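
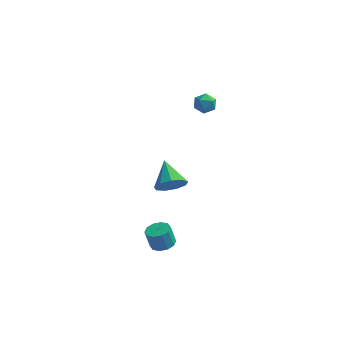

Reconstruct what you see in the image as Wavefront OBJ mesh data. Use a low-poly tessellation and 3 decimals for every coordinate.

v -2.376 2.73 -3.422
v -1.578 3.031 -3.203
v -3.064 3.97 -2.618
v -1.753 3.273 -3.726
v -2.22 3.26 -4.106
v -2.759 3 -4.166
v -3.119 2.613 -3.878
v -3.131 2.281 -3.376
v -2.79 2.159 -2.895
v -2.255 2.304 -2.661
v -1.776 2.649 -2.783
v -1.24 2.96 3.441
v -0.709 3.091 3.755
v -0.691 2.549 2.685
v -0.16 2.68 2.999
v -0.554 2.238 3.216
v -0.893 2.492 3.684
v -0.507 3.148 2.756
v -0.846 3.402 3.224
v -0.256 3.207 3.332
v -0.285 2.645 3.616
v -1.115 2.995 2.824
v -1.144 2.433 3.108
v -1.665 -1.408 -4.207
v -1.291 -1.929 -4.099
v -1.562 -1.913 -3.085
v -1.935 -1.392 -3.193
v -1.066 -1.601 -4.044
v -1.336 -1.585 -3.03
v -1.069 -1.199 -4.051
v -1.34 -1.183 -3.037
v -1.3 -0.877 -4.118
v -1.571 -0.861 -3.104
v -1.67 -0.758 -4.219
v -1.941 -0.742 -3.205
v -2.038 -0.887 -4.315
v -2.309 -0.871 -3.301
v -2.264 -1.215 -4.37
v -2.534 -1.199 -3.356
v -2.26 -1.617 -4.363
v -2.531 -1.601 -3.349
v -2.029 -1.939 -4.296
v -2.3 -1.923 -3.282
v -1.659 -2.058 -4.195
v -1.93 -2.042 -3.181
f 2 1 4
f 2 4 3
f 4 1 5
f 4 5 3
f 5 1 6
f 5 6 3
f 6 1 7
f 6 7 3
f 7 1 8
f 7 8 3
f 8 1 9
f 8 9 3
f 9 1 10
f 9 10 3
f 10 1 11
f 10 11 3
f 11 1 2
f 11 2 3
f 12 23 17
f 12 17 13
f 12 13 19
f 12 19 22
f 12 22 23
f 13 17 21
f 17 23 16
f 23 22 14
f 22 19 18
f 19 13 20
f 15 21 16
f 15 16 14
f 15 14 18
f 15 18 20
f 15 20 21
f 16 21 17
f 14 16 23
f 18 14 22
f 20 18 19
f 21 20 13
f 25 24 28
f 25 28 26
f 26 28 29
f 26 29 27
f 28 24 30
f 28 30 29
f 29 30 31
f 29 31 27
f 30 24 32
f 30 32 31
f 31 32 33
f 31 33 27
f 32 24 34
f 32 34 33
f 33 34 35
f 33 35 27
f 34 24 36
f 34 36 35
f 35 36 37
f 35 37 27
f 36 24 38
f 36 38 37
f 37 38 39
f 37 39 27
f 38 24 40
f 38 40 39
f 39 40 41
f 39 41 27
f 40 24 42
f 40 42 41
f 41 42 43
f 41 43 27
f 42 24 44
f 42 44 43
f 43 44 45
f 43 45 27
f 44 24 25
f 44 25 45
f 45 25 26
f 45 26 27



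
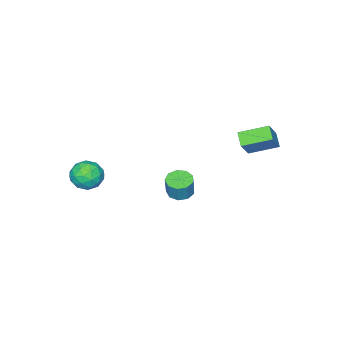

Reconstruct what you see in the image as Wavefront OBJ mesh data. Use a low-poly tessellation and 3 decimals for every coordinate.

v -2.569 2.242 0.289
v -1.628 2.532 1.485
v -3.596 3.423 0.811
v -2.655 3.713 2.007
v -2.125 2.847 -0.207
v -1.184 3.137 0.989
v -3.152 4.028 0.315
v -2.211 4.318 1.511
v 3.679 -2.063 -0.51
v 4.025 -1.667 -1.297
v 3.875 -3.453 -1.123
v 4.221 -3.057 -1.91
v 4.716 -3.02 -1.104
v 4.595 -2.162 -0.725
v 3.305 -2.958 -1.695
v 3.184 -2.1 -1.316
v 3.794 -2.22 -2.029
v 4.666 -2.259 -1.664
v 3.234 -2.861 -0.756
v 4.106 -2.9 -0.391
v 3.835 -1.743 -0.85
v 4.065 -3.377 -1.57
v 4.356 -3.355 -1.097
v 4.56 -3.122 -1.559
v 4.17 -2.034 -0.514
v 4.373 -1.801 -0.976
v 4.779 -2.596 -0.863
v 3.527 -3.319 -1.444
v 3.73 -3.086 -1.906
v 3.34 -1.998 -0.861
v 3.544 -1.765 -1.323
v 3.121 -2.524 -1.557
v 3.903 -1.836 -1.742
v 4.018 -2.652 -2.103
v 3.479 -2.595 -1.976
v 3.408 -2.09 -1.754
v 4.415 -1.858 -1.528
v 4.531 -2.675 -1.888
v 4.822 -2.653 -1.414
v 4.75 -2.149 -1.192
v 4.28 -2.183 -1.958
v 3.369 -2.445 -0.532
v 3.485 -3.262 -0.892
v 3.15 -2.971 -1.228
v 3.078 -2.467 -1.006
v 3.882 -2.468 -0.317
v 3.997 -3.284 -0.678
v 4.492 -3.03 -0.666
v 4.421 -2.525 -0.444
v 3.62 -2.937 -0.462
v -0.413 -0.188 -3.666
v 0.3 -0.304 -3.827
v 0.585 -0.129 -2.696
v -0.127 -0.012 -2.534
v 0.19 0.187 -3.876
v 0.475 0.363 -2.744
v -0.202 0.503 -3.826
v 0.083 0.679 -2.695
v -0.693 0.496 -3.701
v -0.408 0.672 -2.57
v -1.052 0.169 -3.56
v -0.767 0.344 -2.428
v -1.112 -0.325 -3.468
v -0.827 -0.15 -2.337
v -0.845 -0.755 -3.469
v -0.56 -0.58 -2.337
v -0.375 -0.92 -3.562
v -0.09 -0.744 -2.43
v 0.077 -0.741 -3.703
v 0.362 -0.566 -2.572
f 2 4 1
f 5 2 1
f 1 4 3
f 3 5 1
f 2 8 4
f 6 2 5
f 6 8 2
f 4 8 3
f 7 5 3
f 3 8 7
f 7 6 5
f 8 6 7
f 9 46 25
f 46 20 49
f 25 49 14
f 46 49 25
f 9 25 21
f 25 14 26
f 21 26 10
f 25 26 21
f 9 21 30
f 21 10 31
f 30 31 16
f 21 31 30
f 9 30 42
f 30 16 45
f 42 45 19
f 30 45 42
f 9 42 46
f 42 19 50
f 46 50 20
f 42 50 46
f 10 26 37
f 26 14 40
f 37 40 18
f 26 40 37
f 14 49 27
f 49 20 48
f 27 48 13
f 49 48 27
f 20 50 47
f 50 19 43
f 47 43 11
f 50 43 47
f 19 45 44
f 45 16 32
f 44 32 15
f 45 32 44
f 16 31 36
f 31 10 33
f 36 33 17
f 31 33 36
f 12 38 24
f 38 18 39
f 24 39 13
f 38 39 24
f 12 24 22
f 24 13 23
f 22 23 11
f 24 23 22
f 12 22 29
f 22 11 28
f 29 28 15
f 22 28 29
f 12 29 34
f 29 15 35
f 34 35 17
f 29 35 34
f 12 34 38
f 34 17 41
f 38 41 18
f 34 41 38
f 13 39 27
f 39 18 40
f 27 40 14
f 39 40 27
f 11 23 47
f 23 13 48
f 47 48 20
f 23 48 47
f 15 28 44
f 28 11 43
f 44 43 19
f 28 43 44
f 17 35 36
f 35 15 32
f 36 32 16
f 35 32 36
f 18 41 37
f 41 17 33
f 37 33 10
f 41 33 37
f 52 51 55
f 52 55 53
f 53 55 56
f 53 56 54
f 55 51 57
f 55 57 56
f 56 57 58
f 56 58 54
f 57 51 59
f 57 59 58
f 58 59 60
f 58 60 54
f 59 51 61
f 59 61 60
f 60 61 62
f 60 62 54
f 61 51 63
f 61 63 62
f 62 63 64
f 62 64 54
f 63 51 65
f 63 65 64
f 64 65 66
f 64 66 54
f 65 51 67
f 65 67 66
f 66 67 68
f 66 68 54
f 67 51 69
f 67 69 68
f 68 69 70
f 68 70 54
f 69 51 52
f 69 52 70
f 70 52 53
f 70 53 54



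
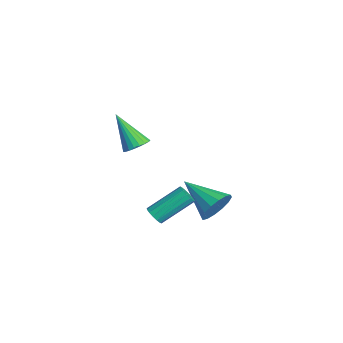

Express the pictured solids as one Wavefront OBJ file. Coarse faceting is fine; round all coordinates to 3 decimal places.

v 1.015 2.116 -2.858
v 1.483 2.06 -2.056
v -0.575 1.084 -2.002
v 1.233 2.47 -2.026
v 0.924 2.786 -2.219
v 0.64 2.922 -2.583
v 0.457 2.842 -3.021
v 0.423 2.567 -3.415
v 0.548 2.172 -3.66
v 0.798 1.762 -3.689
v 1.106 1.446 -3.496
v 1.39 1.311 -3.132
v 1.574 1.391 -2.694
v 1.608 1.665 -2.3
v 1.502 -0.874 -2.477
v 1.819 -0.633 -2.795
v 1.735 0.895 -1.721
v 1.418 0.654 -1.403
v 1.578 -0.581 -2.888
v 1.493 0.947 -1.814
v 1.315 -0.608 -2.87
v 1.231 0.92 -1.796
v 1.103 -0.706 -2.747
v 1.019 0.822 -1.673
v 0.998 -0.849 -2.552
v 0.914 0.679 -1.478
v 1.028 -0.999 -2.336
v 0.944 0.529 -1.262
v 1.185 -1.115 -2.159
v 1.101 0.413 -1.085
v 1.427 -1.167 -2.066
v 1.342 0.361 -0.992
v 1.689 -1.14 -2.084
v 1.605 0.388 -1.01
v 1.901 -1.042 -2.207
v 1.817 0.486 -1.133
v 2.006 -0.899 -2.402
v 1.922 0.629 -1.328
v 1.976 -0.749 -2.618
v 1.892 0.779 -1.544
v 1.365 -1.577 2.055
v 1.817 -1.317 2.444
v 0.435 -2.243 3.585
v 1.639 -1.116 2.422
v 1.413 -0.994 2.338
v 1.179 -0.973 2.205
v 0.977 -1.056 2.045
v 0.842 -1.23 1.888
v 0.798 -1.464 1.759
v 0.852 -1.717 1.682
v 0.995 -1.946 1.669
v 1.202 -2.112 1.723
v 1.437 -2.185 1.835
v 1.66 -2.153 1.984
v 1.832 -2.021 2.146
v 1.923 -1.813 2.292
v 1.918 -1.564 2.397
f 2 1 4
f 2 4 3
f 4 1 5
f 4 5 3
f 5 1 6
f 5 6 3
f 6 1 7
f 6 7 3
f 7 1 8
f 7 8 3
f 8 1 9
f 8 9 3
f 9 1 10
f 9 10 3
f 10 1 11
f 10 11 3
f 11 1 12
f 11 12 3
f 12 1 13
f 12 13 3
f 13 1 14
f 13 14 3
f 14 1 2
f 14 2 3
f 16 15 19
f 16 19 17
f 17 19 20
f 17 20 18
f 19 15 21
f 19 21 20
f 20 21 22
f 20 22 18
f 21 15 23
f 21 23 22
f 22 23 24
f 22 24 18
f 23 15 25
f 23 25 24
f 24 25 26
f 24 26 18
f 25 15 27
f 25 27 26
f 26 27 28
f 26 28 18
f 27 15 29
f 27 29 28
f 28 29 30
f 28 30 18
f 29 15 31
f 29 31 30
f 30 31 32
f 30 32 18
f 31 15 33
f 31 33 32
f 32 33 34
f 32 34 18
f 33 15 35
f 33 35 34
f 34 35 36
f 34 36 18
f 35 15 37
f 35 37 36
f 36 37 38
f 36 38 18
f 37 15 39
f 37 39 38
f 38 39 40
f 38 40 18
f 39 15 16
f 39 16 40
f 40 16 17
f 40 17 18
f 42 41 44
f 42 44 43
f 44 41 45
f 44 45 43
f 45 41 46
f 45 46 43
f 46 41 47
f 46 47 43
f 47 41 48
f 47 48 43
f 48 41 49
f 48 49 43
f 49 41 50
f 49 50 43
f 50 41 51
f 50 51 43
f 51 41 52
f 51 52 43
f 52 41 53
f 52 53 43
f 53 41 54
f 53 54 43
f 54 41 55
f 54 55 43
f 55 41 56
f 55 56 43
f 56 41 57
f 56 57 43
f 57 41 42
f 57 42 43



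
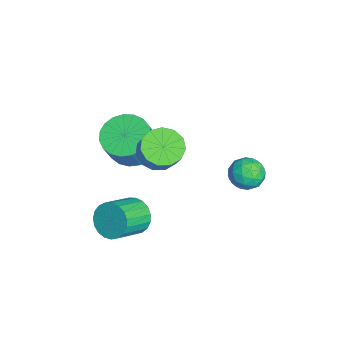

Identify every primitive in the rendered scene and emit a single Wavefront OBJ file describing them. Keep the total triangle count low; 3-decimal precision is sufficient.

v -0.72 -1.398 -0.662
v -0.188 -1.361 -1.337
v 0.772 -2.305 -0.632
v 0.24 -2.342 0.042
v -0.071 -1.09 -1.135
v 0.89 -2.034 -0.43
v -0.066 -0.873 -0.851
v 0.895 -1.817 -0.146
v -0.174 -0.746 -0.534
v 0.787 -1.691 0.171
v -0.376 -0.733 -0.24
v 0.584 -1.677 0.465
v -0.638 -0.834 -0.018
v 0.322 -1.778 0.686
v -0.914 -1.033 0.092
v 0.046 -1.977 0.796
v -1.157 -1.294 0.071
v -0.197 -2.239 0.776
v -1.324 -1.574 -0.076
v -0.364 -2.519 0.629
v -1.387 -1.824 -0.325
v -0.426 -2.768 0.38
v -1.334 -1.999 -0.632
v -0.374 -2.944 0.073
v -1.175 -2.071 -0.944
v -0.215 -3.015 -0.239
v -0.938 -2.026 -1.208
v 0.022 -2.971 -0.503
v -0.663 -1.873 -1.377
v 0.297 -2.817 -0.672
v -0.398 -1.637 -1.423
v 0.563 -2.582 -0.718
v -3.5 -1.367 1.256
v -2.538 -1.112 0.865
v -1.937 -1.438 2.133
v -2.9 -1.693 2.524
v -2.676 -0.723 1.031
v -2.075 -1.049 2.299
v -2.957 -0.445 1.236
v -2.356 -0.772 2.503
v -3.332 -0.327 1.444
v -2.731 -0.653 2.712
v -3.736 -0.389 1.62
v -3.135 -0.715 2.887
v -4.1 -0.619 1.733
v -3.499 -0.946 3
v -4.359 -0.979 1.763
v -3.758 -1.306 3.031
v -4.471 -1.406 1.706
v -3.87 -1.733 2.973
v -4.414 -1.826 1.571
v -3.813 -2.153 2.839
v -4.2 -2.167 1.382
v -3.599 -2.493 2.649
v -3.864 -2.369 1.171
v -3.263 -2.696 2.438
v -3.466 -2.398 0.974
v -2.865 -2.725 2.242
v -3.074 -2.249 0.827
v -2.473 -2.575 2.094
v -2.755 -1.947 0.754
v -2.154 -2.273 2.021
v -2.566 -1.545 0.767
v -1.965 -1.871 2.034
v 0.852 3.636 3.66
v 1.422 3.197 3.363
v 0.058 2.663 3.577
v 0.628 2.224 3.28
v 0.657 2.447 4.024
v 1.148 3.048 4.076
v 0.332 2.812 2.864
v 0.823 3.413 2.916
v 1.1 2.687 2.871
v 1.301 2.462 3.588
v 0.179 3.398 3.352
v 0.38 3.173 4.069
v 1.207 3.502 3.519
v 0.273 2.358 3.421
v 0.29 2.489 3.859
v 0.625 2.231 3.684
v 1.046 3.415 3.938
v 1.38 3.157 3.763
v 0.931 2.716 4.152
v 0.1 2.703 3.177
v 0.434 2.445 3.002
v 0.855 3.629 3.256
v 1.19 3.371 3.081
v 0.549 3.144 2.788
v 1.353 2.944 3.055
v 0.886 2.372 3.006
v 0.712 2.718 2.762
v 1.001 3.071 2.792
v 1.47 2.812 3.477
v 1.004 2.24 3.427
v 1.021 2.371 3.865
v 1.309 2.725 3.896
v 1.282 2.512 3.187
v 0.476 3.62 3.513
v 0.01 3.048 3.463
v 0.171 3.135 3.044
v 0.459 3.489 3.075
v 0.594 3.488 3.934
v 0.127 2.916 3.885
v 0.479 2.789 4.148
v 0.768 3.142 4.178
v 0.198 3.348 3.753
v -0.949 -0.41 3.313
v -0.41 -1.062 3.037
v 0.348 -0.882 4.09
v -0.191 -0.23 4.367
v -0.232 -0.637 2.837
v 0.525 -0.458 3.89
v -0.282 -0.141 2.788
v 0.475 0.039 3.842
v -0.544 0.271 2.906
v 0.214 0.45 3.96
v -0.934 0.466 3.154
v -0.176 0.645 4.207
v -1.329 0.383 3.452
v -0.571 0.562 4.505
v -1.603 0.049 3.706
v -0.845 0.228 4.759
v -1.669 -0.431 3.835
v -0.912 -0.252 4.889
v -1.507 -0.904 3.799
v -0.75 -0.725 4.852
v -1.167 -1.22 3.608
v -0.41 -1.041 4.662
v -0.758 -1.279 3.324
v -0.001 -1.1 4.378
f 2 1 5
f 2 5 3
f 3 5 6
f 3 6 4
f 5 1 7
f 5 7 6
f 6 7 8
f 6 8 4
f 7 1 9
f 7 9 8
f 8 9 10
f 8 10 4
f 9 1 11
f 9 11 10
f 10 11 12
f 10 12 4
f 11 1 13
f 11 13 12
f 12 13 14
f 12 14 4
f 13 1 15
f 13 15 14
f 14 15 16
f 14 16 4
f 15 1 17
f 15 17 16
f 16 17 18
f 16 18 4
f 17 1 19
f 17 19 18
f 18 19 20
f 18 20 4
f 19 1 21
f 19 21 20
f 20 21 22
f 20 22 4
f 21 1 23
f 21 23 22
f 22 23 24
f 22 24 4
f 23 1 25
f 23 25 24
f 24 25 26
f 24 26 4
f 25 1 27
f 25 27 26
f 26 27 28
f 26 28 4
f 27 1 29
f 27 29 28
f 28 29 30
f 28 30 4
f 29 1 31
f 29 31 30
f 30 31 32
f 30 32 4
f 31 1 2
f 31 2 32
f 32 2 3
f 32 3 4
f 34 33 37
f 34 37 35
f 35 37 38
f 35 38 36
f 37 33 39
f 37 39 38
f 38 39 40
f 38 40 36
f 39 33 41
f 39 41 40
f 40 41 42
f 40 42 36
f 41 33 43
f 41 43 42
f 42 43 44
f 42 44 36
f 43 33 45
f 43 45 44
f 44 45 46
f 44 46 36
f 45 33 47
f 45 47 46
f 46 47 48
f 46 48 36
f 47 33 49
f 47 49 48
f 48 49 50
f 48 50 36
f 49 33 51
f 49 51 50
f 50 51 52
f 50 52 36
f 51 33 53
f 51 53 52
f 52 53 54
f 52 54 36
f 53 33 55
f 53 55 54
f 54 55 56
f 54 56 36
f 55 33 57
f 55 57 56
f 56 57 58
f 56 58 36
f 57 33 59
f 57 59 58
f 58 59 60
f 58 60 36
f 59 33 61
f 59 61 60
f 60 61 62
f 60 62 36
f 61 33 63
f 61 63 62
f 62 63 64
f 62 64 36
f 63 33 34
f 63 34 64
f 64 34 35
f 64 35 36
f 65 102 81
f 102 76 105
f 81 105 70
f 102 105 81
f 65 81 77
f 81 70 82
f 77 82 66
f 81 82 77
f 65 77 86
f 77 66 87
f 86 87 72
f 77 87 86
f 65 86 98
f 86 72 101
f 98 101 75
f 86 101 98
f 65 98 102
f 98 75 106
f 102 106 76
f 98 106 102
f 66 82 93
f 82 70 96
f 93 96 74
f 82 96 93
f 70 105 83
f 105 76 104
f 83 104 69
f 105 104 83
f 76 106 103
f 106 75 99
f 103 99 67
f 106 99 103
f 75 101 100
f 101 72 88
f 100 88 71
f 101 88 100
f 72 87 92
f 87 66 89
f 92 89 73
f 87 89 92
f 68 94 80
f 94 74 95
f 80 95 69
f 94 95 80
f 68 80 78
f 80 69 79
f 78 79 67
f 80 79 78
f 68 78 85
f 78 67 84
f 85 84 71
f 78 84 85
f 68 85 90
f 85 71 91
f 90 91 73
f 85 91 90
f 68 90 94
f 90 73 97
f 94 97 74
f 90 97 94
f 69 95 83
f 95 74 96
f 83 96 70
f 95 96 83
f 67 79 103
f 79 69 104
f 103 104 76
f 79 104 103
f 71 84 100
f 84 67 99
f 100 99 75
f 84 99 100
f 73 91 92
f 91 71 88
f 92 88 72
f 91 88 92
f 74 97 93
f 97 73 89
f 93 89 66
f 97 89 93
f 108 107 111
f 108 111 109
f 109 111 112
f 109 112 110
f 111 107 113
f 111 113 112
f 112 113 114
f 112 114 110
f 113 107 115
f 113 115 114
f 114 115 116
f 114 116 110
f 115 107 117
f 115 117 116
f 116 117 118
f 116 118 110
f 117 107 119
f 117 119 118
f 118 119 120
f 118 120 110
f 119 107 121
f 119 121 120
f 120 121 122
f 120 122 110
f 121 107 123
f 121 123 122
f 122 123 124
f 122 124 110
f 123 107 125
f 123 125 124
f 124 125 126
f 124 126 110
f 125 107 127
f 125 127 126
f 126 127 128
f 126 128 110
f 127 107 129
f 127 129 128
f 128 129 130
f 128 130 110
f 129 107 108
f 129 108 130
f 130 108 109
f 130 109 110



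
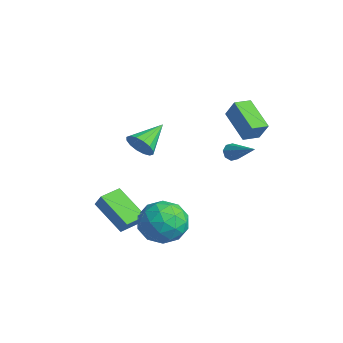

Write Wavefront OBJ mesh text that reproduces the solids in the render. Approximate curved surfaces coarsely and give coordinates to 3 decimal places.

v 1.362 2.42 1.66
v 1.555 2.623 1.245
v 2.878 2.78 2.54
v 1.368 2.878 1.461
v 1.179 2.865 1.793
v 1.096 2.591 2.047
v 1.17 2.217 2.074
v 1.356 1.961 1.858
v 1.545 1.974 1.526
v 1.628 2.248 1.272
v 1.448 -0.763 -0.883
v 2.678 -0.709 -0.658
v 1.762 -2.231 -2.242
v 2.992 -2.177 -2.017
v 2.214 -2.619 -1.142
v 2.02 -1.712 -0.302
v 2.42 -1.228 -2.598
v 2.226 -0.321 -1.758
v 3.278 -0.996 -1.718
v 3.151 -1.856 -0.818
v 1.289 -1.084 -2.082
v 1.162 -1.944 -1.182
v 2.036 -0.607 -0.651
v 2.404 -2.333 -2.249
v 1.947 -2.593 -1.735
v 2.67 -2.561 -1.602
v 1.649 -1.197 -0.442
v 2.372 -1.165 -0.31
v 2.099 -2.288 -0.594
v 2.068 -1.775 -2.59
v 2.791 -1.743 -2.458
v 1.77 -0.379 -1.298
v 2.493 -0.347 -1.165
v 2.341 -0.652 -2.306
v 3.111 -0.744 -1.142
v 3.296 -1.607 -1.94
v 2.959 -1.049 -2.282
v 2.845 -0.516 -1.788
v 3.037 -1.25 -0.613
v 3.221 -2.112 -1.412
v 2.764 -2.373 -0.897
v 2.65 -1.84 -0.404
v 3.389 -1.419 -1.236
v 1.219 -0.828 -1.488
v 1.403 -1.69 -2.287
v 1.79 -1.1 -2.496
v 1.676 -0.567 -2.003
v 1.144 -1.333 -0.96
v 1.329 -2.196 -1.758
v 1.595 -2.424 -1.112
v 1.481 -1.891 -0.618
v 1.051 -1.521 -1.664
v 1.613 -3.271 -1.937
v 0.052 -3.833 -0.839
v 1.283 -2.204 -1.861
v -0.279 -2.766 -0.762
v 2.099 -3.174 -1.198
v 0.537 -3.736 -0.099
v 1.768 -2.107 -1.121
v 0.207 -2.669 -0.023
v -0.634 -1.257 1.972
v -0.1 -1.325 2.551
v -1.246 0.197 2.708
v 0.084 -1.101 2.263
v 0.076 -0.919 1.897
v -0.122 -0.828 1.551
v -0.457 -0.851 1.318
v -0.84 -0.983 1.26
v -1.167 -1.189 1.394
v -1.352 -1.412 1.682
v -1.344 -1.594 2.048
v -1.146 -1.686 2.394
v -0.811 -1.662 2.627
v -0.428 -1.53 2.684
v 2.6 2.306 3.133
v 0.999 2.25 4.018
v 2.505 3.194 3.018
v 0.904 3.137 3.903
v 3.116 2.483 4.077
v 1.515 2.426 4.962
v 3.021 3.37 3.962
v 1.42 3.314 4.847
f 2 1 4
f 2 4 3
f 4 1 5
f 4 5 3
f 5 1 6
f 5 6 3
f 6 1 7
f 6 7 3
f 7 1 8
f 7 8 3
f 8 1 9
f 8 9 3
f 9 1 10
f 9 10 3
f 10 1 2
f 10 2 3
f 11 48 27
f 48 22 51
f 27 51 16
f 48 51 27
f 11 27 23
f 27 16 28
f 23 28 12
f 27 28 23
f 11 23 32
f 23 12 33
f 32 33 18
f 23 33 32
f 11 32 44
f 32 18 47
f 44 47 21
f 32 47 44
f 11 44 48
f 44 21 52
f 48 52 22
f 44 52 48
f 12 28 39
f 28 16 42
f 39 42 20
f 28 42 39
f 16 51 29
f 51 22 50
f 29 50 15
f 51 50 29
f 22 52 49
f 52 21 45
f 49 45 13
f 52 45 49
f 21 47 46
f 47 18 34
f 46 34 17
f 47 34 46
f 18 33 38
f 33 12 35
f 38 35 19
f 33 35 38
f 14 40 26
f 40 20 41
f 26 41 15
f 40 41 26
f 14 26 24
f 26 15 25
f 24 25 13
f 26 25 24
f 14 24 31
f 24 13 30
f 31 30 17
f 24 30 31
f 14 31 36
f 31 17 37
f 36 37 19
f 31 37 36
f 14 36 40
f 36 19 43
f 40 43 20
f 36 43 40
f 15 41 29
f 41 20 42
f 29 42 16
f 41 42 29
f 13 25 49
f 25 15 50
f 49 50 22
f 25 50 49
f 17 30 46
f 30 13 45
f 46 45 21
f 30 45 46
f 19 37 38
f 37 17 34
f 38 34 18
f 37 34 38
f 20 43 39
f 43 19 35
f 39 35 12
f 43 35 39
f 54 56 53
f 57 54 53
f 53 56 55
f 55 57 53
f 54 60 56
f 58 54 57
f 58 60 54
f 56 60 55
f 59 57 55
f 55 60 59
f 59 58 57
f 60 58 59
f 62 61 64
f 62 64 63
f 64 61 65
f 64 65 63
f 65 61 66
f 65 66 63
f 66 61 67
f 66 67 63
f 67 61 68
f 67 68 63
f 68 61 69
f 68 69 63
f 69 61 70
f 69 70 63
f 70 61 71
f 70 71 63
f 71 61 72
f 71 72 63
f 72 61 73
f 72 73 63
f 73 61 74
f 73 74 63
f 74 61 62
f 74 62 63
f 76 78 75
f 79 76 75
f 75 78 77
f 77 79 75
f 76 82 78
f 80 76 79
f 80 82 76
f 78 82 77
f 81 79 77
f 77 82 81
f 81 80 79
f 82 80 81



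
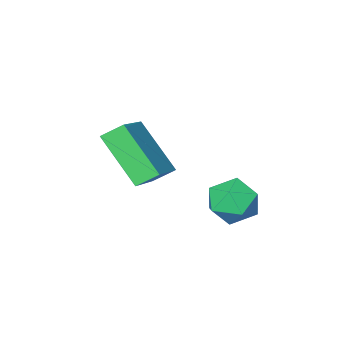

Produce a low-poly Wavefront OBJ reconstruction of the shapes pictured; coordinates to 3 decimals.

v 0.318 3.901 0.575
v 1.071 4.165 0.979
v 0.529 2.555 1.061
v 1.282 2.819 1.465
v 0.489 3.101 1.768
v 0.359 3.933 1.467
v 1.241 2.787 0.573
v 1.111 3.619 0.272
v 1.641 3.476 0.978
v 1.176 3.67 1.716
v 0.424 3.05 0.324
v -0.041 3.244 1.062
v 1.265 1.082 1.333
v 1.548 -0.368 2.812
v 2.54 2.133 2.12
v 2.823 0.683 3.598
v 1.857 0.717 0.862
v 2.14 -0.733 2.34
v 3.132 1.768 1.648
v 3.415 0.318 3.127
f 1 12 6
f 1 6 2
f 1 2 8
f 1 8 11
f 1 11 12
f 2 6 10
f 6 12 5
f 12 11 3
f 11 8 7
f 8 2 9
f 4 10 5
f 4 5 3
f 4 3 7
f 4 7 9
f 4 9 10
f 5 10 6
f 3 5 12
f 7 3 11
f 9 7 8
f 10 9 2
f 14 16 13
f 17 14 13
f 13 16 15
f 15 17 13
f 14 20 16
f 18 14 17
f 18 20 14
f 16 20 15
f 19 17 15
f 15 20 19
f 19 18 17
f 20 18 19



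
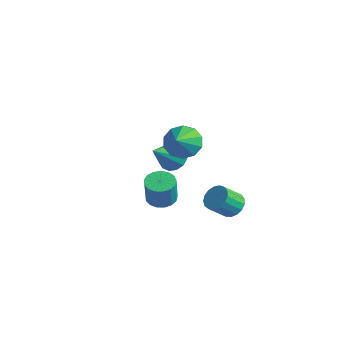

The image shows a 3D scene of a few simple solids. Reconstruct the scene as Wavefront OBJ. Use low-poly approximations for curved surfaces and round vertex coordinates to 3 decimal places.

v 3.049 0.567 3.068
v 3.542 0.17 2.18
v 3.951 -0.607 4.092
v 3.921 0.672 2.422
v 3.967 1.134 2.91
v 3.662 1.379 3.459
v 3.124 1.314 3.858
v 2.557 0.964 3.956
v 2.178 0.462 3.714
v 2.132 0 3.226
v 2.436 -0.245 2.677
v 2.975 -0.18 2.278
v 3.514 3.667 -2.975
v 4.367 3.616 -2.887
v 4.2 2.542 -1.897
v 3.346 2.593 -1.985
v 4.256 3.893 -2.604
v 4.089 2.82 -1.614
v 3.974 4.119 -2.407
v 3.807 3.046 -1.417
v 3.587 4.242 -2.339
v 3.42 3.168 -1.349
v 3.183 4.232 -2.418
v 3.016 3.158 -1.428
v 2.854 4.093 -2.624
v 2.687 3.02 -1.634
v 2.677 3.857 -2.91
v 2.51 2.783 -1.92
v 2.692 3.577 -3.212
v 2.525 2.503 -2.221
v 2.894 3.317 -3.459
v 2.727 2.244 -2.469
v 3.239 3.138 -3.595
v 3.072 2.064 -2.605
v 3.646 3.08 -3.589
v 3.479 2.006 -2.599
v 4.023 3.156 -3.443
v 3.856 2.082 -2.453
v 4.284 3.349 -3.189
v 4.117 2.276 -2.199
v 1.413 1.184 0.858
v 2.332 1.439 1.085
v 1.547 -0.304 1.982
v 2.042 1.672 1.43
v 1.583 1.775 1.621
v 1.079 1.72 1.608
v 0.665 1.521 1.394
v 0.45 1.232 1.036
v 0.494 0.93 0.631
v 0.784 0.696 0.287
v 1.243 0.593 0.095
v 1.747 0.649 0.109
v 2.161 0.848 0.323
v 2.375 1.137 0.68
v -1.756 2.815 -4.792
v -1.256 2.099 -5.082
v -0.844 1.69 -3.357
v -1.344 2.405 -3.068
v -0.968 2.431 -5.072
v -0.555 2.022 -3.347
v -0.86 2.852 -4.998
v -0.448 2.443 -3.273
v -0.958 3.264 -4.877
v -0.545 2.855 -3.152
v -1.238 3.573 -4.736
v -0.826 3.164 -3.011
v -1.637 3.708 -4.609
v -1.225 3.299 -2.884
v -2.064 3.639 -4.523
v -1.651 3.23 -2.799
v -2.42 3.381 -4.5
v -2.007 2.971 -2.775
v -2.624 2.993 -4.543
v -2.211 2.583 -2.818
v -2.629 2.564 -4.643
v -2.216 2.155 -2.918
v -2.434 2.193 -4.778
v -2.022 1.784 -3.053
v -2.084 1.964 -4.916
v -1.672 1.555 -3.191
v -1.659 1.93 -5.026
v -1.247 1.521 -3.301
f 2 1 4
f 2 4 3
f 4 1 5
f 4 5 3
f 5 1 6
f 5 6 3
f 6 1 7
f 6 7 3
f 7 1 8
f 7 8 3
f 8 1 9
f 8 9 3
f 9 1 10
f 9 10 3
f 10 1 11
f 10 11 3
f 11 1 12
f 11 12 3
f 12 1 2
f 12 2 3
f 14 13 17
f 14 17 15
f 15 17 18
f 15 18 16
f 17 13 19
f 17 19 18
f 18 19 20
f 18 20 16
f 19 13 21
f 19 21 20
f 20 21 22
f 20 22 16
f 21 13 23
f 21 23 22
f 22 23 24
f 22 24 16
f 23 13 25
f 23 25 24
f 24 25 26
f 24 26 16
f 25 13 27
f 25 27 26
f 26 27 28
f 26 28 16
f 27 13 29
f 27 29 28
f 28 29 30
f 28 30 16
f 29 13 31
f 29 31 30
f 30 31 32
f 30 32 16
f 31 13 33
f 31 33 32
f 32 33 34
f 32 34 16
f 33 13 35
f 33 35 34
f 34 35 36
f 34 36 16
f 35 13 37
f 35 37 36
f 36 37 38
f 36 38 16
f 37 13 39
f 37 39 38
f 38 39 40
f 38 40 16
f 39 13 14
f 39 14 40
f 40 14 15
f 40 15 16
f 42 41 44
f 42 44 43
f 44 41 45
f 44 45 43
f 45 41 46
f 45 46 43
f 46 41 47
f 46 47 43
f 47 41 48
f 47 48 43
f 48 41 49
f 48 49 43
f 49 41 50
f 49 50 43
f 50 41 51
f 50 51 43
f 51 41 52
f 51 52 43
f 52 41 53
f 52 53 43
f 53 41 54
f 53 54 43
f 54 41 42
f 54 42 43
f 56 55 59
f 56 59 57
f 57 59 60
f 57 60 58
f 59 55 61
f 59 61 60
f 60 61 62
f 60 62 58
f 61 55 63
f 61 63 62
f 62 63 64
f 62 64 58
f 63 55 65
f 63 65 64
f 64 65 66
f 64 66 58
f 65 55 67
f 65 67 66
f 66 67 68
f 66 68 58
f 67 55 69
f 67 69 68
f 68 69 70
f 68 70 58
f 69 55 71
f 69 71 70
f 70 71 72
f 70 72 58
f 71 55 73
f 71 73 72
f 72 73 74
f 72 74 58
f 73 55 75
f 73 75 74
f 74 75 76
f 74 76 58
f 75 55 77
f 75 77 76
f 76 77 78
f 76 78 58
f 77 55 79
f 77 79 78
f 78 79 80
f 78 80 58
f 79 55 81
f 79 81 80
f 80 81 82
f 80 82 58
f 81 55 56
f 81 56 82
f 82 56 57
f 82 57 58



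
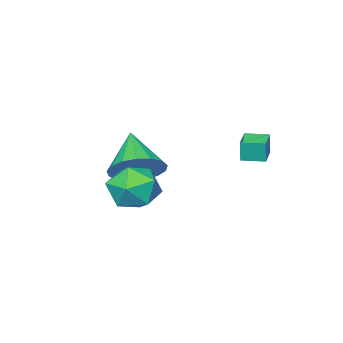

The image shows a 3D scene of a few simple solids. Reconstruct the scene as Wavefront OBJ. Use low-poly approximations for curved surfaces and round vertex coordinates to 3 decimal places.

v 1.092 -3.32 0.768
v 1.562 -2.824 1.617
v 0.268 -4.6 1.972
v 1.105 -2.578 1.566
v 0.645 -2.502 1.332
v 0.287 -2.613 0.969
v 0.114 -2.886 0.56
v 0.165 -3.259 0.199
v 0.428 -3.646 -0.032
v 0.843 -3.958 -0.08
v 1.315 -4.124 0.067
v 1.736 -4.106 0.374
v 2.01 -3.908 0.772
v 2.073 -3.576 1.169
v 1.912 -3.184 1.474
v 1.513 -2.168 1.335
v 2.125 -1.275 1.278
v 2.535 -2.945 0.142
v 3.147 -2.052 0.085
v 3.158 -2.66 0.982
v 2.526 -2.179 1.719
v 2.134 -2.041 -0.299
v 1.502 -1.56 0.438
v 2.508 -1.197 0.268
v 3.141 -1.58 1.059
v 1.519 -2.64 0.361
v 2.152 -3.023 1.152
v -2.754 -0.53 1.393
v -2.725 -0.536 2.272
v -1.93 0.071 1.37
v -1.902 0.065 2.25
v -2.218 -1.265 1.37
v -2.19 -1.271 2.25
v -1.395 -0.664 1.348
v -1.366 -0.67 2.227
f 2 1 4
f 2 4 3
f 4 1 5
f 4 5 3
f 5 1 6
f 5 6 3
f 6 1 7
f 6 7 3
f 7 1 8
f 7 8 3
f 8 1 9
f 8 9 3
f 9 1 10
f 9 10 3
f 10 1 11
f 10 11 3
f 11 1 12
f 11 12 3
f 12 1 13
f 12 13 3
f 13 1 14
f 13 14 3
f 14 1 15
f 14 15 3
f 15 1 2
f 15 2 3
f 16 27 21
f 16 21 17
f 16 17 23
f 16 23 26
f 16 26 27
f 17 21 25
f 21 27 20
f 27 26 18
f 26 23 22
f 23 17 24
f 19 25 20
f 19 20 18
f 19 18 22
f 19 22 24
f 19 24 25
f 20 25 21
f 18 20 27
f 22 18 26
f 24 22 23
f 25 24 17
f 29 31 28
f 32 29 28
f 28 31 30
f 30 32 28
f 29 35 31
f 33 29 32
f 33 35 29
f 31 35 30
f 34 32 30
f 30 35 34
f 34 33 32
f 35 33 34



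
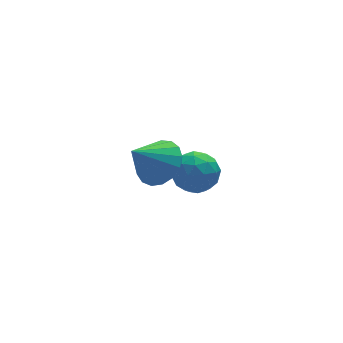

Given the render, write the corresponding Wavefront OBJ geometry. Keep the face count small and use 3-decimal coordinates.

v 0.077 -3.113 1.856
v 0.723 -2.681 2.532
v -1.037 -3.307 3.044
v 0.466 -2.3 2.354
v 0.121 -2.105 2.061
v -0.235 -2.141 1.721
v -0.519 -2.4 1.413
v -0.667 -2.822 1.206
v -0.644 -3.311 1.148
v -0.456 -3.755 1.252
v -0.146 -4.052 1.494
v 0.215 -4.134 1.82
v 0.545 -3.982 2.154
v 0.767 -3.631 2.419
v 0.831 -3.161 2.556
v 2.869 0.576 -1.398
v 3.499 0.671 -2.208
v 2.001 -0.591 -2.212
v 2.631 -0.496 -3.022
v 2.978 -0.911 -2.145
v 3.515 -0.189 -1.642
v 1.985 0.269 -2.778
v 2.522 0.991 -2.275
v 2.953 0.482 -3.061
v 3.567 -0.248 -2.669
v 1.933 0.328 -1.751
v 2.547 -0.402 -1.359
v 3.261 0.726 -1.732
v 2.239 -0.646 -2.688
v 2.443 -0.89 -2.173
v 2.814 -0.834 -2.649
v 3.27 0.22 -1.399
v 3.64 0.276 -1.875
v 3.333 -0.654 -1.838
v 1.86 -0.196 -2.545
v 2.23 -0.14 -3.021
v 2.686 0.914 -1.771
v 3.057 0.97 -2.247
v 2.167 0.734 -2.582
v 3.31 0.671 -2.709
v 2.799 -0.015 -3.187
v 2.42 0.434 -3.044
v 2.735 0.859 -2.749
v 3.67 0.242 -2.479
v 3.16 -0.444 -2.957
v 3.364 -0.688 -2.441
v 3.679 -0.264 -2.146
v 3.349 0.131 -2.98
v 2.34 0.524 -1.463
v 1.83 -0.162 -1.941
v 1.821 0.344 -2.274
v 2.136 0.768 -1.979
v 2.701 0.095 -1.233
v 2.19 -0.591 -1.711
v 2.765 -0.779 -1.671
v 3.08 -0.354 -1.376
v 2.151 -0.051 -1.44
f 2 1 4
f 2 4 3
f 4 1 5
f 4 5 3
f 5 1 6
f 5 6 3
f 6 1 7
f 6 7 3
f 7 1 8
f 7 8 3
f 8 1 9
f 8 9 3
f 9 1 10
f 9 10 3
f 10 1 11
f 10 11 3
f 11 1 12
f 11 12 3
f 12 1 13
f 12 13 3
f 13 1 14
f 13 14 3
f 14 1 15
f 14 15 3
f 15 1 2
f 15 2 3
f 16 53 32
f 53 27 56
f 32 56 21
f 53 56 32
f 16 32 28
f 32 21 33
f 28 33 17
f 32 33 28
f 16 28 37
f 28 17 38
f 37 38 23
f 28 38 37
f 16 37 49
f 37 23 52
f 49 52 26
f 37 52 49
f 16 49 53
f 49 26 57
f 53 57 27
f 49 57 53
f 17 33 44
f 33 21 47
f 44 47 25
f 33 47 44
f 21 56 34
f 56 27 55
f 34 55 20
f 56 55 34
f 27 57 54
f 57 26 50
f 54 50 18
f 57 50 54
f 26 52 51
f 52 23 39
f 51 39 22
f 52 39 51
f 23 38 43
f 38 17 40
f 43 40 24
f 38 40 43
f 19 45 31
f 45 25 46
f 31 46 20
f 45 46 31
f 19 31 29
f 31 20 30
f 29 30 18
f 31 30 29
f 19 29 36
f 29 18 35
f 36 35 22
f 29 35 36
f 19 36 41
f 36 22 42
f 41 42 24
f 36 42 41
f 19 41 45
f 41 24 48
f 45 48 25
f 41 48 45
f 20 46 34
f 46 25 47
f 34 47 21
f 46 47 34
f 18 30 54
f 30 20 55
f 54 55 27
f 30 55 54
f 22 35 51
f 35 18 50
f 51 50 26
f 35 50 51
f 24 42 43
f 42 22 39
f 43 39 23
f 42 39 43
f 25 48 44
f 48 24 40
f 44 40 17
f 48 40 44



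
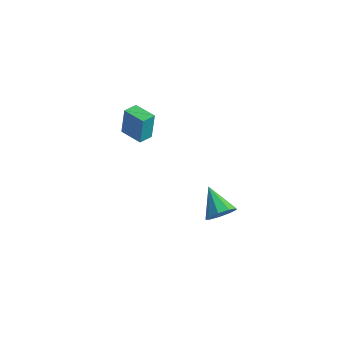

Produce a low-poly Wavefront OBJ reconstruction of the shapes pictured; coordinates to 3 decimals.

v 4.673 1.014 -0.647
v 5.263 1.618 -0.148
v 3.107 1.706 0.367
v 5.038 1.922 -0.702
v 4.643 1.802 -1.23
v 4.262 1.313 -1.485
v 4.073 0.684 -1.348
v 4.165 0.21 -0.883
v 4.495 0.112 -0.308
v 4.908 0.436 0.109
v 5.211 1.031 0.172
v -4.536 2.642 -0.207
v -4.56 2.965 1.645
v -4.488 3.626 -0.378
v -4.512 3.949 1.474
v -2.968 2.571 -0.174
v -2.992 2.894 1.678
v -2.92 3.555 -0.345
v -2.944 3.878 1.507
f 2 1 4
f 2 4 3
f 4 1 5
f 4 5 3
f 5 1 6
f 5 6 3
f 6 1 7
f 6 7 3
f 7 1 8
f 7 8 3
f 8 1 9
f 8 9 3
f 9 1 10
f 9 10 3
f 10 1 11
f 10 11 3
f 11 1 2
f 11 2 3
f 13 15 12
f 16 13 12
f 12 15 14
f 14 16 12
f 13 19 15
f 17 13 16
f 17 19 13
f 15 19 14
f 18 16 14
f 14 19 18
f 18 17 16
f 19 17 18



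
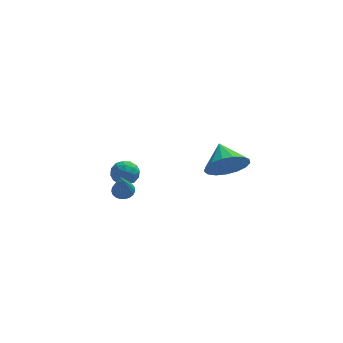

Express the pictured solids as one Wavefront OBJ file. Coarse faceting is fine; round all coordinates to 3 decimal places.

v 3.173 -2.934 1.735
v 3.82 -3.205 2.49
v 2.927 -1.766 2.365
v 4.108 -2.97 2.166
v 4.182 -2.727 1.743
v 4.024 -2.531 1.319
v 3.672 -2.428 0.99
v 3.205 -2.441 0.832
v 2.731 -2.567 0.88
v 2.358 -2.777 1.125
v 2.172 -3.023 1.509
v 2.215 -3.249 1.945
v 2.477 -3.403 2.333
v 2.899 -3.449 2.584
v 3.384 -3.378 2.641
v -1.359 3.874 -3.428
v -0.685 3.738 -3.691
v -1.235 2.982 -2.649
v -0.561 2.846 -2.912
v -0.69 3.463 -2.532
v -0.766 4.014 -3.014
v -1.154 2.706 -3.326
v -1.23 3.257 -3.808
v -0.558 3.016 -3.628
v -0.272 3.483 -3.138
v -1.648 3.237 -3.202
v -1.362 3.704 -2.712
v -1.033 3.885 -3.628
v -0.887 2.835 -2.712
v -0.963 3.198 -2.489
v -0.567 3.118 -2.644
v -1.08 4.047 -3.23
v -0.685 3.967 -3.385
v -0.687 3.805 -2.703
v -1.235 2.753 -2.955
v -0.84 2.673 -3.11
v -1.353 3.602 -3.696
v -0.957 3.522 -3.851
v -1.233 2.915 -3.637
v -0.562 3.38 -3.746
v -0.49 2.855 -3.288
v -0.838 2.773 -3.531
v -0.883 3.097 -3.814
v -0.394 3.655 -3.457
v -0.321 3.13 -3
v -0.397 3.493 -2.776
v -0.442 3.817 -3.059
v -0.319 3.23 -3.421
v -1.599 3.59 -3.34
v -1.526 3.065 -2.883
v -1.478 2.903 -3.281
v -1.523 3.227 -3.564
v -1.43 3.865 -3.052
v -1.358 3.34 -2.594
v -1.037 3.623 -2.526
v -1.082 3.947 -2.809
v -1.601 3.49 -2.919
v -1.239 -1.873 -0.422
v -0.728 -1.972 -0.424
v -1.381 -2.647 1.062
v -0.736 -1.78 -0.325
v -0.832 -1.604 -0.243
v -0.997 -1.475 -0.192
v -1.205 -1.415 -0.18
v -1.418 -1.434 -0.211
v -1.6 -1.529 -0.278
v -1.72 -1.684 -0.37
v -1.756 -1.871 -0.471
v -1.703 -2.059 -0.564
v -1.57 -2.215 -0.632
v -1.379 -2.312 -0.664
v -1.164 -2.333 -0.654
v -0.962 -2.274 -0.605
v -0.808 -2.147 -0.523
f 2 1 4
f 2 4 3
f 4 1 5
f 4 5 3
f 5 1 6
f 5 6 3
f 6 1 7
f 6 7 3
f 7 1 8
f 7 8 3
f 8 1 9
f 8 9 3
f 9 1 10
f 9 10 3
f 10 1 11
f 10 11 3
f 11 1 12
f 11 12 3
f 12 1 13
f 12 13 3
f 13 1 14
f 13 14 3
f 14 1 15
f 14 15 3
f 15 1 2
f 15 2 3
f 16 53 32
f 53 27 56
f 32 56 21
f 53 56 32
f 16 32 28
f 32 21 33
f 28 33 17
f 32 33 28
f 16 28 37
f 28 17 38
f 37 38 23
f 28 38 37
f 16 37 49
f 37 23 52
f 49 52 26
f 37 52 49
f 16 49 53
f 49 26 57
f 53 57 27
f 49 57 53
f 17 33 44
f 33 21 47
f 44 47 25
f 33 47 44
f 21 56 34
f 56 27 55
f 34 55 20
f 56 55 34
f 27 57 54
f 57 26 50
f 54 50 18
f 57 50 54
f 26 52 51
f 52 23 39
f 51 39 22
f 52 39 51
f 23 38 43
f 38 17 40
f 43 40 24
f 38 40 43
f 19 45 31
f 45 25 46
f 31 46 20
f 45 46 31
f 19 31 29
f 31 20 30
f 29 30 18
f 31 30 29
f 19 29 36
f 29 18 35
f 36 35 22
f 29 35 36
f 19 36 41
f 36 22 42
f 41 42 24
f 36 42 41
f 19 41 45
f 41 24 48
f 45 48 25
f 41 48 45
f 20 46 34
f 46 25 47
f 34 47 21
f 46 47 34
f 18 30 54
f 30 20 55
f 54 55 27
f 30 55 54
f 22 35 51
f 35 18 50
f 51 50 26
f 35 50 51
f 24 42 43
f 42 22 39
f 43 39 23
f 42 39 43
f 25 48 44
f 48 24 40
f 44 40 17
f 48 40 44
f 59 58 61
f 59 61 60
f 61 58 62
f 61 62 60
f 62 58 63
f 62 63 60
f 63 58 64
f 63 64 60
f 64 58 65
f 64 65 60
f 65 58 66
f 65 66 60
f 66 58 67
f 66 67 60
f 67 58 68
f 67 68 60
f 68 58 69
f 68 69 60
f 69 58 70
f 69 70 60
f 70 58 71
f 70 71 60
f 71 58 72
f 71 72 60
f 72 58 73
f 72 73 60
f 73 58 74
f 73 74 60
f 74 58 59
f 74 59 60



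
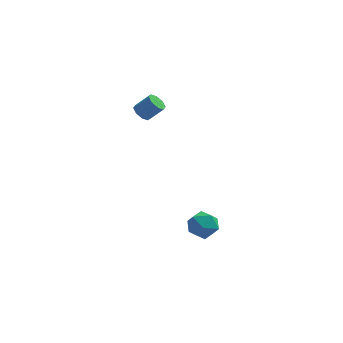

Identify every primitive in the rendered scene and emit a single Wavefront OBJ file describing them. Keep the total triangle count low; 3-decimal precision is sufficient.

v 1.734 0.634 -2.968
v 2.63 0.481 -3.431
v 1.13 -0.721 -3.689
v 2.026 -0.874 -4.152
v 1.947 -0.993 -3.142
v 2.32 -0.155 -2.696
v 1.44 -0.085 -4.424
v 1.813 0.753 -3.978
v 2.448 0.037 -4.33
v 2.761 -0.524 -3.538
v 0.999 0.284 -3.582
v 1.312 -0.277 -2.79
v -1.719 2.896 3.46
v -1.267 2.986 3.015
v -0.41 3.034 3.896
v -0.861 2.944 4.34
v -1.458 3.407 3.177
v -0.6 3.456 4.058
v -1.801 3.529 3.505
v -0.943 3.577 4.385
v -2.096 3.28 3.806
v -1.238 3.328 4.686
v -2.17 2.806 3.904
v -1.313 2.854 4.785
v -1.98 2.384 3.742
v -1.122 2.433 4.623
v -1.637 2.263 3.415
v -0.779 2.311 4.295
v -1.342 2.512 3.114
v -0.484 2.56 3.994
f 1 12 6
f 1 6 2
f 1 2 8
f 1 8 11
f 1 11 12
f 2 6 10
f 6 12 5
f 12 11 3
f 11 8 7
f 8 2 9
f 4 10 5
f 4 5 3
f 4 3 7
f 4 7 9
f 4 9 10
f 5 10 6
f 3 5 12
f 7 3 11
f 9 7 8
f 10 9 2
f 14 13 17
f 14 17 15
f 15 17 18
f 15 18 16
f 17 13 19
f 17 19 18
f 18 19 20
f 18 20 16
f 19 13 21
f 19 21 20
f 20 21 22
f 20 22 16
f 21 13 23
f 21 23 22
f 22 23 24
f 22 24 16
f 23 13 25
f 23 25 24
f 24 25 26
f 24 26 16
f 25 13 27
f 25 27 26
f 26 27 28
f 26 28 16
f 27 13 29
f 27 29 28
f 28 29 30
f 28 30 16
f 29 13 14
f 29 14 30
f 30 14 15
f 30 15 16



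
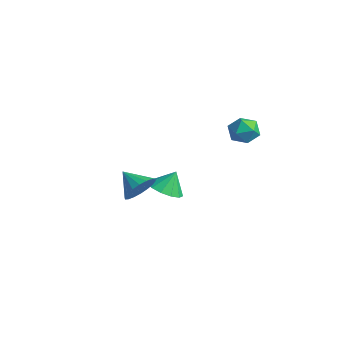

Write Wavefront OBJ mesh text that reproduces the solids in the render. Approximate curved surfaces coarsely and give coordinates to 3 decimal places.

v -2.671 2.56 0.35
v -2.041 2.874 0.385
v -2.279 1.866 -0.465
v -1.649 2.18 -0.43
v -1.874 1.782 0.106
v -2.117 2.21 0.609
v -2.203 2.53 -0.689
v -2.446 2.958 -0.186
v -1.752 2.855 -0.257
v -1.549 2.393 0.234
v -2.771 2.347 -0.314
v -2.568 1.885 0.177
v -1.578 -2.793 -1.228
v -1.195 -2.764 -0.596
v -2.482 -2.987 -0.672
v -1.288 -2.452 -0.639
v -1.439 -2.206 -0.799
v -1.618 -2.077 -1.044
v -1.788 -2.09 -1.325
v -1.917 -2.242 -1.587
v -1.979 -2.503 -1.779
v -1.961 -2.821 -1.861
v -1.867 -3.134 -1.818
v -1.716 -3.379 -1.658
v -1.537 -3.508 -1.413
v -1.367 -3.495 -1.132
v -1.238 -3.344 -0.869
v -1.177 -3.083 -0.678
v -3.899 -0.15 -3.407
v -3.143 -0.372 -3.353
v -3.821 0.33 -2.533
v -3.144 0.018 -3.567
v -3.385 0.355 -3.73
v -3.789 0.532 -3.791
v -4.228 0.492 -3.729
v -4.563 0.249 -3.566
v -4.687 -0.121 -3.352
v -4.561 -0.5 -3.155
v -4.225 -0.768 -3.039
v -3.786 -0.839 -3.039
v -3.382 -0.692 -3.156
f 1 12 6
f 1 6 2
f 1 2 8
f 1 8 11
f 1 11 12
f 2 6 10
f 6 12 5
f 12 11 3
f 11 8 7
f 8 2 9
f 4 10 5
f 4 5 3
f 4 3 7
f 4 7 9
f 4 9 10
f 5 10 6
f 3 5 12
f 7 3 11
f 9 7 8
f 10 9 2
f 14 13 16
f 14 16 15
f 16 13 17
f 16 17 15
f 17 13 18
f 17 18 15
f 18 13 19
f 18 19 15
f 19 13 20
f 19 20 15
f 20 13 21
f 20 21 15
f 21 13 22
f 21 22 15
f 22 13 23
f 22 23 15
f 23 13 24
f 23 24 15
f 24 13 25
f 24 25 15
f 25 13 26
f 25 26 15
f 26 13 27
f 26 27 15
f 27 13 28
f 27 28 15
f 28 13 14
f 28 14 15
f 30 29 32
f 30 32 31
f 32 29 33
f 32 33 31
f 33 29 34
f 33 34 31
f 34 29 35
f 34 35 31
f 35 29 36
f 35 36 31
f 36 29 37
f 36 37 31
f 37 29 38
f 37 38 31
f 38 29 39
f 38 39 31
f 39 29 40
f 39 40 31
f 40 29 41
f 40 41 31
f 41 29 30
f 41 30 31



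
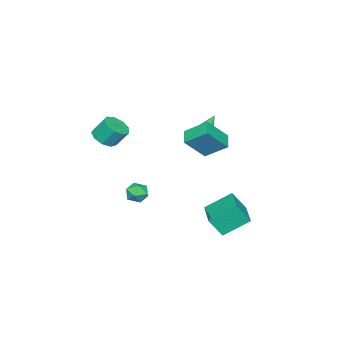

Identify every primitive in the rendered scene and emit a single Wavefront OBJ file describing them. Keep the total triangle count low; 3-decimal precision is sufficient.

v -0.365 -4.257 1.852
v 0.129 -4.811 2.343
v -0.141 -4.097 3.42
v -0.635 -3.543 2.928
v 0.474 -4.358 2.129
v 0.205 -3.644 3.206
v 0.428 -3.858 1.785
v 0.158 -3.144 2.862
v 0.01 -3.545 1.473
v -0.26 -2.83 2.549
v -0.583 -3.565 1.337
v -0.853 -2.85 2.414
v -1.074 -3.909 1.443
v -1.344 -3.194 2.519
v -1.234 -4.416 1.739
v -1.503 -3.701 2.816
v -0.986 -4.849 2.089
v -1.256 -4.134 3.165
v -0.448 -5.005 2.327
v -0.718 -4.29 3.404
v -1.327 -1.911 -2.581
v -1.045 -2.226 -3.26
v -1.635 -3.094 -2.16
v -1.353 -3.409 -2.839
v -0.85 -3.082 -2.311
v -0.66 -2.351 -2.571
v -2.02 -2.969 -2.849
v -1.83 -2.238 -3.109
v -1.474 -2.88 -3.425
v -0.751 -2.95 -3.093
v -1.929 -2.37 -2.327
v -1.206 -2.44 -1.995
v -3.243 0.336 1.753
v -2.755 0.982 2.043
v -4.537 0.644 3.247
v -3.069 1.178 1.731
v -3.438 1.107 1.425
v -3.745 0.791 1.224
v -3.893 0.33 1.191
v -3.834 -0.128 1.336
v -3.587 -0.439 1.614
v -3.231 -0.504 1.936
v -2.879 -0.302 2.2
v -2.642 0.103 2.323
v -2.596 0.581 2.264
v -5.01 2.564 -4.118
v -4.561 1.872 -2.889
v -3.299 3.909 -3.986
v -2.85 3.217 -2.757
v -3.95 1.323 -5.203
v -3.501 0.631 -3.974
v -2.239 2.668 -5.071
v -1.79 1.976 -3.842
v -0.941 0.867 3.548
v -1.3 2.167 4.498
v -2.024 1.569 2.18
v -2.382 2.869 3.131
v -0.098 1.391 3.149
v -0.456 2.691 4.1
v -1.18 2.093 1.782
v -1.539 3.393 2.732
f 2 1 5
f 2 5 3
f 3 5 6
f 3 6 4
f 5 1 7
f 5 7 6
f 6 7 8
f 6 8 4
f 7 1 9
f 7 9 8
f 8 9 10
f 8 10 4
f 9 1 11
f 9 11 10
f 10 11 12
f 10 12 4
f 11 1 13
f 11 13 12
f 12 13 14
f 12 14 4
f 13 1 15
f 13 15 14
f 14 15 16
f 14 16 4
f 15 1 17
f 15 17 16
f 16 17 18
f 16 18 4
f 17 1 19
f 17 19 18
f 18 19 20
f 18 20 4
f 19 1 2
f 19 2 20
f 20 2 3
f 20 3 4
f 21 32 26
f 21 26 22
f 21 22 28
f 21 28 31
f 21 31 32
f 22 26 30
f 26 32 25
f 32 31 23
f 31 28 27
f 28 22 29
f 24 30 25
f 24 25 23
f 24 23 27
f 24 27 29
f 24 29 30
f 25 30 26
f 23 25 32
f 27 23 31
f 29 27 28
f 30 29 22
f 34 33 36
f 34 36 35
f 36 33 37
f 36 37 35
f 37 33 38
f 37 38 35
f 38 33 39
f 38 39 35
f 39 33 40
f 39 40 35
f 40 33 41
f 40 41 35
f 41 33 42
f 41 42 35
f 42 33 43
f 42 43 35
f 43 33 44
f 43 44 35
f 44 33 45
f 44 45 35
f 45 33 34
f 45 34 35
f 47 49 46
f 50 47 46
f 46 49 48
f 48 50 46
f 47 53 49
f 51 47 50
f 51 53 47
f 49 53 48
f 52 50 48
f 48 53 52
f 52 51 50
f 53 51 52
f 55 57 54
f 58 55 54
f 54 57 56
f 56 58 54
f 55 61 57
f 59 55 58
f 59 61 55
f 57 61 56
f 60 58 56
f 56 61 60
f 60 59 58
f 61 59 60



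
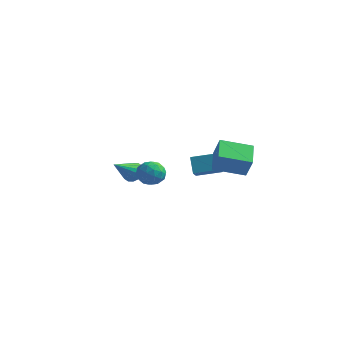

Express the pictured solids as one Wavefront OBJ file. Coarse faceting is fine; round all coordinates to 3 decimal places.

v -3.631 -0.52 -1.005
v -3.303 -0.94 -1.547
v -3.849 -2.12 0.105
v -3.007 -0.821 -1.317
v -2.878 -0.622 -1.004
v -2.95 -0.395 -0.69
v -3.205 -0.201 -0.461
v -3.574 -0.093 -0.378
v -3.958 -0.099 -0.463
v -4.255 -0.218 -0.692
v -4.384 -0.418 -1.006
v -4.311 -0.644 -1.319
v -4.056 -0.838 -1.548
v -3.687 -0.946 -1.631
v 0.185 -3.118 1.533
v 0.775 -3.244 0.832
v -0.895 -3.796 0.748
v -0.305 -3.922 0.047
v -0.19 -4.389 0.837
v 0.477 -3.97 1.322
v -0.597 -3.07 0.258
v 0.07 -2.651 0.743
v 0.291 -3.215 0.043
v 0.543 -4.03 0.401
v -0.663 -3.01 1.179
v -0.411 -3.825 1.537
v 0.575 -3.122 1.251
v -0.695 -3.918 0.329
v -0.627 -4.193 0.793
v -0.28 -4.267 0.381
v 0.4 -3.548 1.54
v 0.746 -3.622 1.127
v 0.179 -4.295 1.131
v -0.866 -3.418 0.453
v -0.52 -3.492 0.04
v 0.16 -2.773 1.199
v 0.507 -2.847 0.787
v -0.299 -2.745 0.449
v 0.637 -3.178 0.375
v 0.002 -3.577 -0.086
v -0.169 -3.076 0.038
v 0.223 -2.83 0.323
v 0.785 -3.658 0.586
v 0.15 -4.056 0.125
v 0.218 -4.33 0.589
v 0.61 -4.084 0.874
v 0.501 -3.64 0.123
v -0.27 -2.984 1.455
v -0.905 -3.382 0.994
v -0.73 -2.956 0.706
v -0.338 -2.71 0.991
v -0.122 -3.463 1.666
v -0.757 -3.862 1.205
v -0.343 -4.21 1.257
v 0.049 -3.964 1.542
v -0.621 -3.4 1.457
v 0.324 0.049 0.799
v 0.564 -0.572 1.242
v 1.67 0.832 1.167
v 1.91 0.21 1.61
v 0.89 -0.45 -0.21
v 1.13 -1.072 0.233
v 2.236 0.332 0.158
v 2.476 -0.289 0.601
v 2.293 -0.723 2.039
v 2.908 -0.974 3.283
v 3.796 0.481 1.539
v 4.412 0.23 2.782
v 3.128 -2.05 1.358
v 3.744 -2.301 2.601
v 4.632 -0.846 0.857
v 5.247 -1.097 2.101
f 2 1 4
f 2 4 3
f 4 1 5
f 4 5 3
f 5 1 6
f 5 6 3
f 6 1 7
f 6 7 3
f 7 1 8
f 7 8 3
f 8 1 9
f 8 9 3
f 9 1 10
f 9 10 3
f 10 1 11
f 10 11 3
f 11 1 12
f 11 12 3
f 12 1 13
f 12 13 3
f 13 1 14
f 13 14 3
f 14 1 2
f 14 2 3
f 15 52 31
f 52 26 55
f 31 55 20
f 52 55 31
f 15 31 27
f 31 20 32
f 27 32 16
f 31 32 27
f 15 27 36
f 27 16 37
f 36 37 22
f 27 37 36
f 15 36 48
f 36 22 51
f 48 51 25
f 36 51 48
f 15 48 52
f 48 25 56
f 52 56 26
f 48 56 52
f 16 32 43
f 32 20 46
f 43 46 24
f 32 46 43
f 20 55 33
f 55 26 54
f 33 54 19
f 55 54 33
f 26 56 53
f 56 25 49
f 53 49 17
f 56 49 53
f 25 51 50
f 51 22 38
f 50 38 21
f 51 38 50
f 22 37 42
f 37 16 39
f 42 39 23
f 37 39 42
f 18 44 30
f 44 24 45
f 30 45 19
f 44 45 30
f 18 30 28
f 30 19 29
f 28 29 17
f 30 29 28
f 18 28 35
f 28 17 34
f 35 34 21
f 28 34 35
f 18 35 40
f 35 21 41
f 40 41 23
f 35 41 40
f 18 40 44
f 40 23 47
f 44 47 24
f 40 47 44
f 19 45 33
f 45 24 46
f 33 46 20
f 45 46 33
f 17 29 53
f 29 19 54
f 53 54 26
f 29 54 53
f 21 34 50
f 34 17 49
f 50 49 25
f 34 49 50
f 23 41 42
f 41 21 38
f 42 38 22
f 41 38 42
f 24 47 43
f 47 23 39
f 43 39 16
f 47 39 43
f 58 60 57
f 61 58 57
f 57 60 59
f 59 61 57
f 58 64 60
f 62 58 61
f 62 64 58
f 60 64 59
f 63 61 59
f 59 64 63
f 63 62 61
f 64 62 63
f 66 68 65
f 69 66 65
f 65 68 67
f 67 69 65
f 66 72 68
f 70 66 69
f 70 72 66
f 68 72 67
f 71 69 67
f 67 72 71
f 71 70 69
f 72 70 71



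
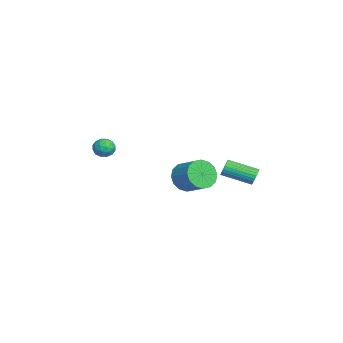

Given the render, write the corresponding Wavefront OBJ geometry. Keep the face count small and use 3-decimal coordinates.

v 1.394 4.724 -1.626
v 1.7 4.502 -2.079
v 1.352 2.734 -1.447
v 1.046 2.956 -0.994
v 1.865 4.526 -1.921
v 1.517 2.758 -1.288
v 1.959 4.58 -1.717
v 1.611 2.812 -1.085
v 1.966 4.656 -1.5
v 1.618 2.888 -0.868
v 1.887 4.743 -1.302
v 1.539 2.975 -0.67
v 1.732 4.827 -1.154
v 1.384 3.058 -0.521
v 1.526 4.895 -1.077
v 1.178 3.126 -0.445
v 1.3 4.937 -1.084
v 0.952 3.168 -0.451
v 1.088 4.946 -1.173
v 0.74 3.178 -0.541
v 0.923 4.922 -1.332
v 0.575 3.154 -0.699
v 0.829 4.868 -1.535
v 0.481 3.1 -0.903
v 0.822 4.792 -1.752
v 0.474 3.024 -1.12
v 0.901 4.705 -1.95
v 0.553 2.937 -1.318
v 1.056 4.622 -2.099
v 0.708 2.853 -1.466
v 1.262 4.554 -2.175
v 0.914 2.785 -1.543
v 1.488 4.512 -2.169
v 1.14 2.743 -1.536
v 1.835 0.782 -1.397
v 2.585 0.395 -2.005
v 3.615 1.272 -1.291
v 2.865 1.658 -0.683
v 2.401 0.826 -2.269
v 3.431 1.703 -1.554
v 2.065 1.246 -2.299
v 3.095 2.123 -1.585
v 1.667 1.541 -2.088
v 2.698 2.418 -1.373
v 1.314 1.633 -1.691
v 2.345 2.51 -0.977
v 1.101 1.496 -1.216
v 2.132 2.373 -0.502
v 1.085 1.168 -0.789
v 2.115 2.045 -0.075
v 1.269 0.737 -0.526
v 2.299 1.614 0.189
v 1.605 0.317 -0.495
v 2.635 1.194 0.219
v 2.002 0.022 -0.707
v 3.033 0.899 0.008
v 2.355 -0.07 -1.103
v 3.386 0.807 -0.389
v 2.568 0.067 -1.578
v 3.599 0.944 -0.864
v -0.334 -3.406 0.114
v 0.272 -3.384 -0.264
v 0.068 -4.316 0.704
v 0.674 -4.294 0.326
v 0.526 -3.775 0.794
v 0.277 -3.212 0.43
v 0.063 -4.488 0.01
v -0.186 -3.925 -0.354
v 0.517 -4.052 -0.329
v 0.804 -3.611 0.156
v -0.464 -4.089 0.284
v -0.177 -3.648 0.769
v -0.066 -3.315 -0.127
v 0.406 -4.385 0.567
v 0.319 -4.08 0.842
v 0.676 -4.067 0.62
v -0.063 -3.214 0.281
v 0.293 -3.201 0.059
v 0.442 -3.431 0.681
v 0.047 -4.499 0.381
v 0.403 -4.486 0.159
v -0.336 -3.633 -0.18
v 0.021 -3.62 -0.402
v -0.102 -4.269 -0.241
v 0.434 -3.695 -0.387
v 0.67 -4.23 -0.04
v 0.311 -4.344 -0.226
v 0.165 -4.013 -0.44
v 0.602 -3.436 -0.102
v 0.839 -3.971 0.245
v 0.752 -3.666 0.52
v 0.606 -3.335 0.306
v 0.746 -3.829 -0.14
v -0.499 -3.729 0.195
v -0.262 -4.264 0.542
v -0.266 -4.365 0.134
v -0.412 -4.034 -0.08
v -0.33 -3.47 0.48
v -0.094 -4.005 0.827
v 0.175 -3.687 0.88
v 0.029 -3.356 0.666
v -0.406 -3.871 0.58
f 2 1 5
f 2 5 3
f 3 5 6
f 3 6 4
f 5 1 7
f 5 7 6
f 6 7 8
f 6 8 4
f 7 1 9
f 7 9 8
f 8 9 10
f 8 10 4
f 9 1 11
f 9 11 10
f 10 11 12
f 10 12 4
f 11 1 13
f 11 13 12
f 12 13 14
f 12 14 4
f 13 1 15
f 13 15 14
f 14 15 16
f 14 16 4
f 15 1 17
f 15 17 16
f 16 17 18
f 16 18 4
f 17 1 19
f 17 19 18
f 18 19 20
f 18 20 4
f 19 1 21
f 19 21 20
f 20 21 22
f 20 22 4
f 21 1 23
f 21 23 22
f 22 23 24
f 22 24 4
f 23 1 25
f 23 25 24
f 24 25 26
f 24 26 4
f 25 1 27
f 25 27 26
f 26 27 28
f 26 28 4
f 27 1 29
f 27 29 28
f 28 29 30
f 28 30 4
f 29 1 31
f 29 31 30
f 30 31 32
f 30 32 4
f 31 1 33
f 31 33 32
f 32 33 34
f 32 34 4
f 33 1 2
f 33 2 34
f 34 2 3
f 34 3 4
f 36 35 39
f 36 39 37
f 37 39 40
f 37 40 38
f 39 35 41
f 39 41 40
f 40 41 42
f 40 42 38
f 41 35 43
f 41 43 42
f 42 43 44
f 42 44 38
f 43 35 45
f 43 45 44
f 44 45 46
f 44 46 38
f 45 35 47
f 45 47 46
f 46 47 48
f 46 48 38
f 47 35 49
f 47 49 48
f 48 49 50
f 48 50 38
f 49 35 51
f 49 51 50
f 50 51 52
f 50 52 38
f 51 35 53
f 51 53 52
f 52 53 54
f 52 54 38
f 53 35 55
f 53 55 54
f 54 55 56
f 54 56 38
f 55 35 57
f 55 57 56
f 56 57 58
f 56 58 38
f 57 35 59
f 57 59 58
f 58 59 60
f 58 60 38
f 59 35 36
f 59 36 60
f 60 36 37
f 60 37 38
f 61 98 77
f 98 72 101
f 77 101 66
f 98 101 77
f 61 77 73
f 77 66 78
f 73 78 62
f 77 78 73
f 61 73 82
f 73 62 83
f 82 83 68
f 73 83 82
f 61 82 94
f 82 68 97
f 94 97 71
f 82 97 94
f 61 94 98
f 94 71 102
f 98 102 72
f 94 102 98
f 62 78 89
f 78 66 92
f 89 92 70
f 78 92 89
f 66 101 79
f 101 72 100
f 79 100 65
f 101 100 79
f 72 102 99
f 102 71 95
f 99 95 63
f 102 95 99
f 71 97 96
f 97 68 84
f 96 84 67
f 97 84 96
f 68 83 88
f 83 62 85
f 88 85 69
f 83 85 88
f 64 90 76
f 90 70 91
f 76 91 65
f 90 91 76
f 64 76 74
f 76 65 75
f 74 75 63
f 76 75 74
f 64 74 81
f 74 63 80
f 81 80 67
f 74 80 81
f 64 81 86
f 81 67 87
f 86 87 69
f 81 87 86
f 64 86 90
f 86 69 93
f 90 93 70
f 86 93 90
f 65 91 79
f 91 70 92
f 79 92 66
f 91 92 79
f 63 75 99
f 75 65 100
f 99 100 72
f 75 100 99
f 67 80 96
f 80 63 95
f 96 95 71
f 80 95 96
f 69 87 88
f 87 67 84
f 88 84 68
f 87 84 88
f 70 93 89
f 93 69 85
f 89 85 62
f 93 85 89



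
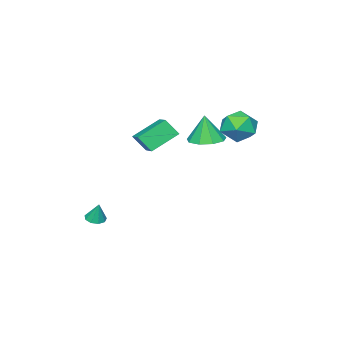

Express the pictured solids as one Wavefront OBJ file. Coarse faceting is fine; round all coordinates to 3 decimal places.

v 0.131 0.98 1.222
v 0.998 0.645 1.185
v 0.149 0.86 2.718
v 1.011 1.279 1.236
v 0.613 1.773 1.28
v -0.011 1.896 1.297
v -0.569 1.59 1.28
v -0.799 0.998 1.235
v -0.594 0.398 1.185
v -0.05 0.07 1.152
v 0.579 0.168 1.152
v 3.834 -2.664 -3.747
v 4.333 -2.841 -3.736
v 3.926 -2.336 -2.733
v 4.327 -2.496 -3.846
v 4.09 -2.23 -3.911
v 3.733 -2.166 -3.899
v 3.423 -2.335 -3.816
v 3.306 -2.658 -3.701
v 3.435 -2.984 -3.607
v 3.751 -3.16 -3.58
v 4.105 -3.103 -3.63
v 3.597 0.325 1.43
v 3.884 -0.249 2.224
v 2.366 0.874 2.273
v 2.653 0.301 3.066
v 4.407 1.399 1.914
v 4.694 0.826 2.707
v 3.176 1.949 2.756
v 3.463 1.375 3.55
v 0.224 4.05 3.191
v 1.03 4.211 3.741
v 1.05 3.029 2.279
v 1.856 3.19 2.829
v 1.085 2.703 3.212
v 0.575 3.334 3.775
v 1.505 3.906 2.245
v 0.995 4.537 2.808
v 1.821 4.122 3.156
v 1.562 3.378 3.754
v 0.518 3.862 2.266
v 0.259 3.118 2.864
f 2 1 4
f 2 4 3
f 4 1 5
f 4 5 3
f 5 1 6
f 5 6 3
f 6 1 7
f 6 7 3
f 7 1 8
f 7 8 3
f 8 1 9
f 8 9 3
f 9 1 10
f 9 10 3
f 10 1 11
f 10 11 3
f 11 1 2
f 11 2 3
f 13 12 15
f 13 15 14
f 15 12 16
f 15 16 14
f 16 12 17
f 16 17 14
f 17 12 18
f 17 18 14
f 18 12 19
f 18 19 14
f 19 12 20
f 19 20 14
f 20 12 21
f 20 21 14
f 21 12 22
f 21 22 14
f 22 12 13
f 22 13 14
f 24 26 23
f 27 24 23
f 23 26 25
f 25 27 23
f 24 30 26
f 28 24 27
f 28 30 24
f 26 30 25
f 29 27 25
f 25 30 29
f 29 28 27
f 30 28 29
f 31 42 36
f 31 36 32
f 31 32 38
f 31 38 41
f 31 41 42
f 32 36 40
f 36 42 35
f 42 41 33
f 41 38 37
f 38 32 39
f 34 40 35
f 34 35 33
f 34 33 37
f 34 37 39
f 34 39 40
f 35 40 36
f 33 35 42
f 37 33 41
f 39 37 38
f 40 39 32



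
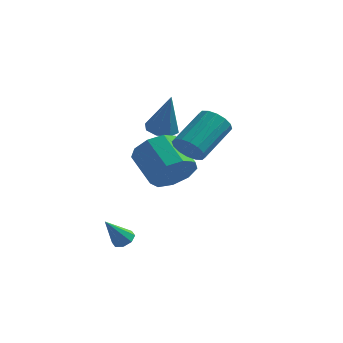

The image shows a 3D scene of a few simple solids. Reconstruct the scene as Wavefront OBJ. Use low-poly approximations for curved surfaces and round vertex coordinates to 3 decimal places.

v -0.706 2.201 -0.85
v -0.223 1.925 0.076
v -1.391 2.903 0.976
v -1.874 3.179 0.05
v 0.083 2.54 -0.195
v -1.085 3.519 0.705
v 0.02 2.997 -0.773
v -1.148 3.975 0.128
v -0.383 3.081 -1.387
v -1.551 4.059 -0.486
v -0.936 2.753 -1.749
v -2.105 3.731 -0.849
v -1.382 2.167 -1.691
v -2.551 3.145 -0.791
v -1.512 1.597 -1.24
v -2.68 2.575 -0.339
v -1.264 1.309 -0.606
v -2.432 2.287 0.295
v -0.755 1.439 -0.087
v -1.923 2.417 0.814
v -1.69 -1.008 -3.186
v -1.234 -0.936 -2.947
v -2.21 -1.652 -1.994
v -1.484 -0.632 -2.892
v -1.855 -0.548 -3.009
v -2.13 -0.734 -3.229
v -2.147 -1.081 -3.424
v -1.896 -1.385 -3.479
v -1.525 -1.469 -3.362
v -1.251 -1.283 -3.142
v 0.579 0.199 1.557
v 1.09 0.355 1.002
v 1.672 1.957 1.989
v 1.161 1.801 2.543
v 0.757 0.544 0.891
v 1.339 2.146 1.878
v 0.376 0.64 0.959
v 0.958 2.243 1.946
v 0.05 0.619 1.187
v 0.632 2.221 2.174
v -0.135 0.485 1.514
v 0.447 2.087 2.501
v -0.128 0.274 1.852
v 0.454 1.876 2.839
v 0.068 0.043 2.111
v 0.65 1.645 3.098
v 0.401 -0.146 2.222
v 0.983 1.456 3.209
v 0.782 -0.243 2.154
v 1.364 1.36 3.141
v 1.108 -0.221 1.926
v 1.69 1.381 2.913
v 1.293 -0.087 1.599
v 1.875 1.515 2.586
v 1.286 0.124 1.261
v 1.868 1.726 2.248
v -1.883 4.072 0.81
v -1.391 4.623 0.765
v -1.357 3.768 2.79
v -1.903 4.802 0.928
v -2.403 4.553 1.022
v -2.598 4.022 0.993
v -2.374 3.52 0.856
v -1.862 3.341 0.693
v -1.362 3.59 0.599
v -1.167 4.121 0.628
f 2 1 5
f 2 5 3
f 3 5 6
f 3 6 4
f 5 1 7
f 5 7 6
f 6 7 8
f 6 8 4
f 7 1 9
f 7 9 8
f 8 9 10
f 8 10 4
f 9 1 11
f 9 11 10
f 10 11 12
f 10 12 4
f 11 1 13
f 11 13 12
f 12 13 14
f 12 14 4
f 13 1 15
f 13 15 14
f 14 15 16
f 14 16 4
f 15 1 17
f 15 17 16
f 16 17 18
f 16 18 4
f 17 1 19
f 17 19 18
f 18 19 20
f 18 20 4
f 19 1 2
f 19 2 20
f 20 2 3
f 20 3 4
f 22 21 24
f 22 24 23
f 24 21 25
f 24 25 23
f 25 21 26
f 25 26 23
f 26 21 27
f 26 27 23
f 27 21 28
f 27 28 23
f 28 21 29
f 28 29 23
f 29 21 30
f 29 30 23
f 30 21 22
f 30 22 23
f 32 31 35
f 32 35 33
f 33 35 36
f 33 36 34
f 35 31 37
f 35 37 36
f 36 37 38
f 36 38 34
f 37 31 39
f 37 39 38
f 38 39 40
f 38 40 34
f 39 31 41
f 39 41 40
f 40 41 42
f 40 42 34
f 41 31 43
f 41 43 42
f 42 43 44
f 42 44 34
f 43 31 45
f 43 45 44
f 44 45 46
f 44 46 34
f 45 31 47
f 45 47 46
f 46 47 48
f 46 48 34
f 47 31 49
f 47 49 48
f 48 49 50
f 48 50 34
f 49 31 51
f 49 51 50
f 50 51 52
f 50 52 34
f 51 31 53
f 51 53 52
f 52 53 54
f 52 54 34
f 53 31 55
f 53 55 54
f 54 55 56
f 54 56 34
f 55 31 32
f 55 32 56
f 56 32 33
f 56 33 34
f 58 57 60
f 58 60 59
f 60 57 61
f 60 61 59
f 61 57 62
f 61 62 59
f 62 57 63
f 62 63 59
f 63 57 64
f 63 64 59
f 64 57 65
f 64 65 59
f 65 57 66
f 65 66 59
f 66 57 58
f 66 58 59



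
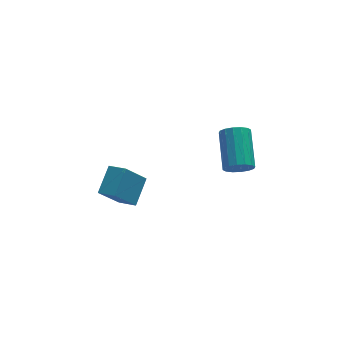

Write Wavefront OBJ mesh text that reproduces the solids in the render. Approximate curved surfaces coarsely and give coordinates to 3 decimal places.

v -3.259 -2.463 -1.825
v -4.097 -2.625 -0.753
v -2.597 -1.622 -1.18
v -3.434 -1.784 -0.108
v -2.766 -3.076 -1.532
v -3.603 -3.238 -0.46
v -2.103 -2.235 -0.887
v -2.941 -2.397 0.185
v 1.329 -2.955 -0.568
v 1.747 -3.238 -0.207
v 2.068 -1.747 0.588
v 1.651 -1.465 0.228
v 1.912 -3.137 -0.463
v 2.234 -1.647 0.333
v 1.922 -2.988 -0.747
v 2.244 -1.497 0.049
v 1.772 -2.83 -0.982
v 2.094 -1.339 -0.187
v 1.504 -2.705 -1.107
v 1.826 -1.215 -0.312
v 1.189 -2.648 -1.088
v 1.511 -1.157 -0.292
v 0.912 -2.673 -0.928
v 1.233 -1.182 -0.133
v 0.746 -2.773 -0.673
v 1.068 -1.283 0.123
v 0.736 -2.923 -0.389
v 1.058 -1.432 0.407
v 0.886 -3.081 -0.153
v 1.208 -1.59 0.642
v 1.154 -3.205 -0.028
v 1.476 -1.715 0.767
v 1.469 -3.263 -0.048
v 1.791 -1.772 0.748
f 2 4 1
f 5 2 1
f 1 4 3
f 3 5 1
f 2 8 4
f 6 2 5
f 6 8 2
f 4 8 3
f 7 5 3
f 3 8 7
f 7 6 5
f 8 6 7
f 10 9 13
f 10 13 11
f 11 13 14
f 11 14 12
f 13 9 15
f 13 15 14
f 14 15 16
f 14 16 12
f 15 9 17
f 15 17 16
f 16 17 18
f 16 18 12
f 17 9 19
f 17 19 18
f 18 19 20
f 18 20 12
f 19 9 21
f 19 21 20
f 20 21 22
f 20 22 12
f 21 9 23
f 21 23 22
f 22 23 24
f 22 24 12
f 23 9 25
f 23 25 24
f 24 25 26
f 24 26 12
f 25 9 27
f 25 27 26
f 26 27 28
f 26 28 12
f 27 9 29
f 27 29 28
f 28 29 30
f 28 30 12
f 29 9 31
f 29 31 30
f 30 31 32
f 30 32 12
f 31 9 33
f 31 33 32
f 32 33 34
f 32 34 12
f 33 9 10
f 33 10 34
f 34 10 11
f 34 11 12



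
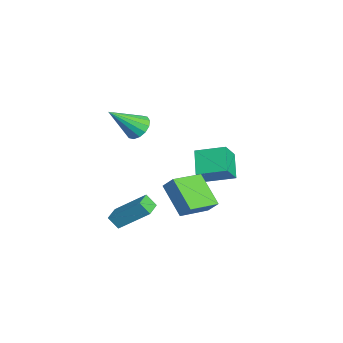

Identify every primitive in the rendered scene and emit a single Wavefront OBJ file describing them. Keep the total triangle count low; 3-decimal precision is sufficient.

v -1.852 -1.665 0.961
v -1.074 -1.691 0.776
v -1.548 -3.175 2.459
v -1.104 -1.403 1.072
v -1.335 -1.185 1.338
v -1.704 -1.096 1.504
v -2.113 -1.159 1.523
v -2.452 -1.357 1.392
v -2.63 -1.638 1.145
v -2.6 -1.926 0.849
v -2.37 -2.144 0.583
v -2.001 -2.233 0.418
v -1.592 -2.17 0.398
v -1.253 -1.972 0.529
v 2.272 -1.061 -0.564
v 2.613 -0.614 0.113
v 1.273 0.473 -1.073
v 1.614 0.92 -0.396
v 3.786 -0.46 -1.724
v 4.127 -0.013 -1.047
v 2.787 1.074 -2.233
v 3.128 1.521 -1.556
v -4.156 2.064 -3.341
v -3.398 1.446 -2.177
v -3.641 3.6 -2.86
v -2.883 2.982 -1.696
v -2.857 1.918 -4.264
v -2.099 1.3 -3.1
v -2.342 3.454 -3.783
v -1.584 2.836 -2.619
v 1.264 -2.775 -3.611
v 0.981 -3.242 -2.987
v 1.92 -1.307 -2.214
v 1.637 -1.774 -1.59
v 2.143 -3.226 -3.55
v 1.86 -3.693 -2.926
v 2.799 -1.758 -2.153
v 2.516 -2.225 -1.529
f 2 1 4
f 2 4 3
f 4 1 5
f 4 5 3
f 5 1 6
f 5 6 3
f 6 1 7
f 6 7 3
f 7 1 8
f 7 8 3
f 8 1 9
f 8 9 3
f 9 1 10
f 9 10 3
f 10 1 11
f 10 11 3
f 11 1 12
f 11 12 3
f 12 1 13
f 12 13 3
f 13 1 14
f 13 14 3
f 14 1 2
f 14 2 3
f 16 18 15
f 19 16 15
f 15 18 17
f 17 19 15
f 16 22 18
f 20 16 19
f 20 22 16
f 18 22 17
f 21 19 17
f 17 22 21
f 21 20 19
f 22 20 21
f 24 26 23
f 27 24 23
f 23 26 25
f 25 27 23
f 24 30 26
f 28 24 27
f 28 30 24
f 26 30 25
f 29 27 25
f 25 30 29
f 29 28 27
f 30 28 29
f 32 34 31
f 35 32 31
f 31 34 33
f 33 35 31
f 32 38 34
f 36 32 35
f 36 38 32
f 34 38 33
f 37 35 33
f 33 38 37
f 37 36 35
f 38 36 37



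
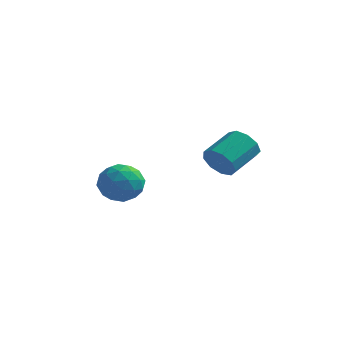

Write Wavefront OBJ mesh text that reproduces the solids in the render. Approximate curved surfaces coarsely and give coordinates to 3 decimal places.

v 1.711 0.486 2.711
v 2.116 0.638 2.123
v 2.514 1.887 2.721
v 2.109 1.734 3.309
v 1.653 0.815 2.062
v 2.051 2.063 2.66
v 1.217 0.838 2.305
v 1.615 2.086 2.903
v 1.012 0.696 2.737
v 1.41 1.944 3.335
v 1.134 0.456 3.158
v 1.532 1.704 3.756
v 1.526 0.23 3.369
v 1.924 1.478 3.967
v 2.005 0.123 3.273
v 2.402 1.371 3.871
v 2.346 0.187 2.913
v 2.743 1.435 3.511
v 2.39 0.39 2.459
v 2.787 1.638 3.057
v -2.049 1.385 0.326
v -1.445 0.825 0.771
v -3.195 0.755 1.089
v -2.591 0.195 1.534
v -2.596 1.114 1.712
v -1.888 1.504 1.24
v -2.752 0.076 0.62
v -2.044 0.466 0.148
v -1.88 0.017 0.953
v -1.783 0.658 1.628
v -2.857 0.922 0.232
v -2.76 1.563 0.907
v -1.646 1.16 0.482
v -2.994 0.42 1.378
v -2.997 0.96 1.483
v -2.642 0.631 1.744
v -1.907 1.559 0.757
v -1.552 1.23 1.019
v -2.228 1.4 1.572
v -3.088 0.35 0.841
v -2.733 0.021 1.103
v -1.998 0.949 0.116
v -1.643 0.62 0.377
v -2.412 0.18 0.288
v -1.547 0.356 0.85
v -2.221 -0.014 1.299
v -2.315 -0.084 0.761
v -1.899 0.145 0.484
v -1.49 0.733 1.247
v -2.164 0.363 1.695
v -2.167 0.903 1.799
v -1.75 1.132 1.522
v -1.746 0.258 1.354
v -2.476 1.217 0.165
v -3.15 0.847 0.613
v -2.89 0.448 0.338
v -2.473 0.677 0.061
v -2.419 1.594 0.561
v -3.093 1.224 1.01
v -2.741 1.435 1.376
v -2.325 1.664 1.099
v -2.894 1.322 0.506
f 2 1 5
f 2 5 3
f 3 5 6
f 3 6 4
f 5 1 7
f 5 7 6
f 6 7 8
f 6 8 4
f 7 1 9
f 7 9 8
f 8 9 10
f 8 10 4
f 9 1 11
f 9 11 10
f 10 11 12
f 10 12 4
f 11 1 13
f 11 13 12
f 12 13 14
f 12 14 4
f 13 1 15
f 13 15 14
f 14 15 16
f 14 16 4
f 15 1 17
f 15 17 16
f 16 17 18
f 16 18 4
f 17 1 19
f 17 19 18
f 18 19 20
f 18 20 4
f 19 1 2
f 19 2 20
f 20 2 3
f 20 3 4
f 21 58 37
f 58 32 61
f 37 61 26
f 58 61 37
f 21 37 33
f 37 26 38
f 33 38 22
f 37 38 33
f 21 33 42
f 33 22 43
f 42 43 28
f 33 43 42
f 21 42 54
f 42 28 57
f 54 57 31
f 42 57 54
f 21 54 58
f 54 31 62
f 58 62 32
f 54 62 58
f 22 38 49
f 38 26 52
f 49 52 30
f 38 52 49
f 26 61 39
f 61 32 60
f 39 60 25
f 61 60 39
f 32 62 59
f 62 31 55
f 59 55 23
f 62 55 59
f 31 57 56
f 57 28 44
f 56 44 27
f 57 44 56
f 28 43 48
f 43 22 45
f 48 45 29
f 43 45 48
f 24 50 36
f 50 30 51
f 36 51 25
f 50 51 36
f 24 36 34
f 36 25 35
f 34 35 23
f 36 35 34
f 24 34 41
f 34 23 40
f 41 40 27
f 34 40 41
f 24 41 46
f 41 27 47
f 46 47 29
f 41 47 46
f 24 46 50
f 46 29 53
f 50 53 30
f 46 53 50
f 25 51 39
f 51 30 52
f 39 52 26
f 51 52 39
f 23 35 59
f 35 25 60
f 59 60 32
f 35 60 59
f 27 40 56
f 40 23 55
f 56 55 31
f 40 55 56
f 29 47 48
f 47 27 44
f 48 44 28
f 47 44 48
f 30 53 49
f 53 29 45
f 49 45 22
f 53 45 49

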